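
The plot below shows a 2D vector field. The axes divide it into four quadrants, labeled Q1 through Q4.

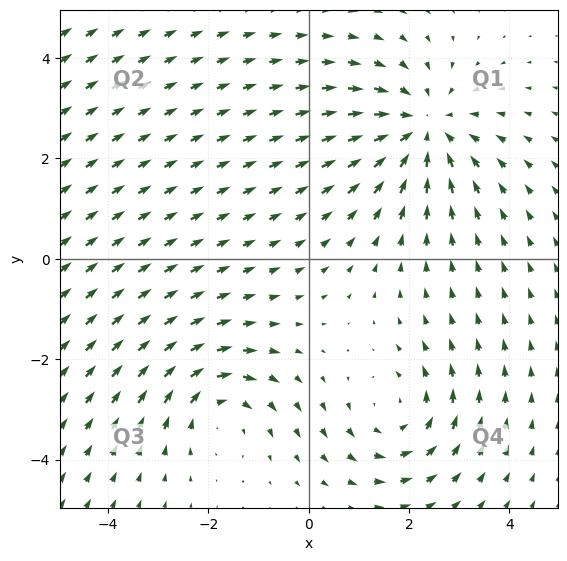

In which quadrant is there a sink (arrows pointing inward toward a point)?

The sink sits at approximately (2.3, 2.6), which lies in quadrant Q1. The divergence there is about -4, negative as expected for a sink.

Q1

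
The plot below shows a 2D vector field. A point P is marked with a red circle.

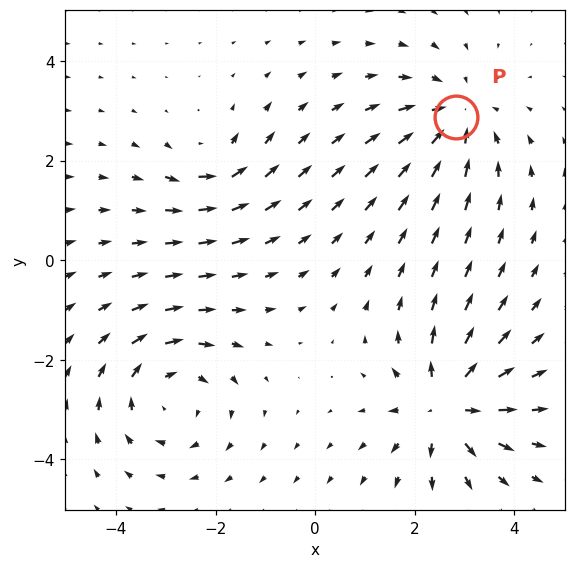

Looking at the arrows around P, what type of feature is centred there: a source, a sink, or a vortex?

At P (2.8, 2.9) the arrows converge inward. Divergence about -4, curl ≈0 — negative divergence with near-zero curl is a sink.

sink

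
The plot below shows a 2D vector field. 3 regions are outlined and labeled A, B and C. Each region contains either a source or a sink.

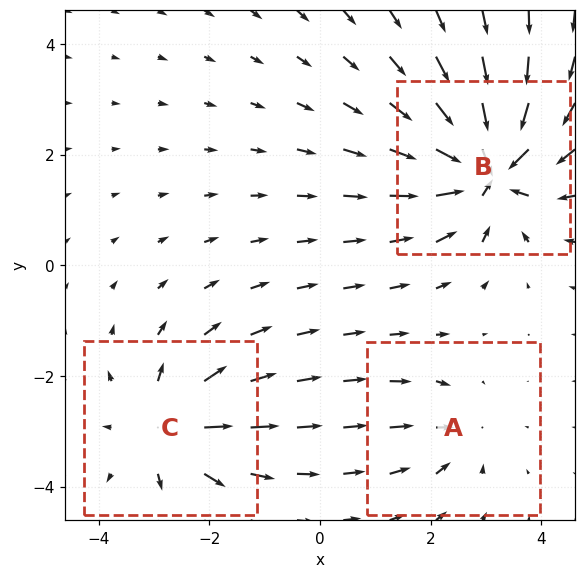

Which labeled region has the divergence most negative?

Divergence at each region's feature centre — A: about -3, B: about -7, C: about +4. Region B is most negative.

B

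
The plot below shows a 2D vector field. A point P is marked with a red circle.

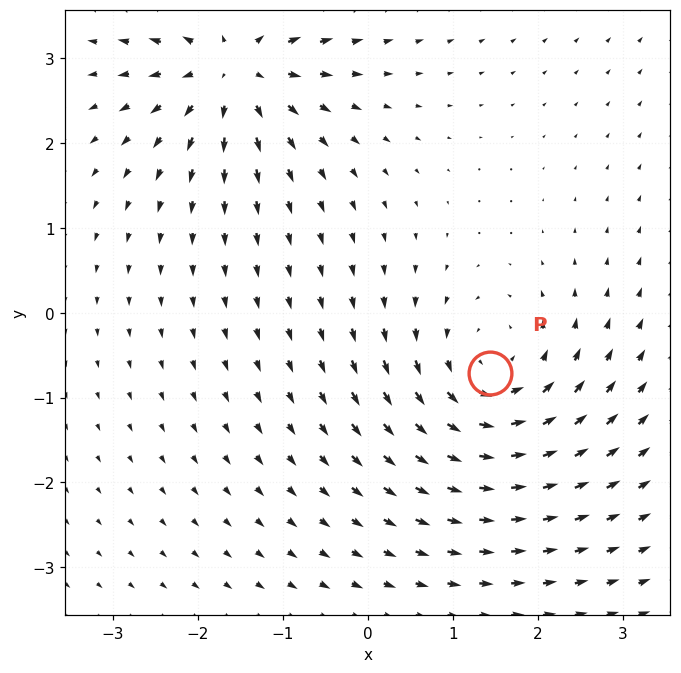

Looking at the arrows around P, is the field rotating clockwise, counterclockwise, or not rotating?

counterclockwise

Near P at (1.4, -0.7) the arrows circulate counterclockwise. The curl (z-component) there is about +3; positive curl means counterclockwise rotation.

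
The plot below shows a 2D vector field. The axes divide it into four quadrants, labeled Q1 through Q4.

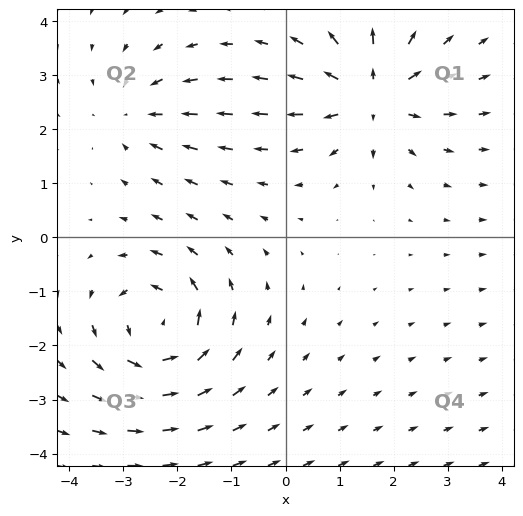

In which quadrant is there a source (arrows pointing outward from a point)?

The source sits at approximately (1.6, 2.6), which lies in quadrant Q1. The divergence there is about +6, positive as expected for a source.

Q1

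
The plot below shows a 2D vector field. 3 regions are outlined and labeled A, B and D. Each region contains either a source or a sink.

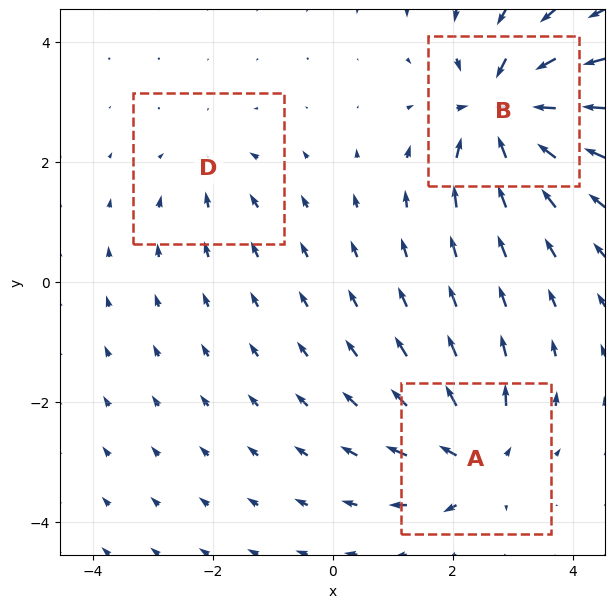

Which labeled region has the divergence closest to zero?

D

Divergence at each region's feature centre — A: about +4, B: about -6, D: about -2. Region D is closest to zero.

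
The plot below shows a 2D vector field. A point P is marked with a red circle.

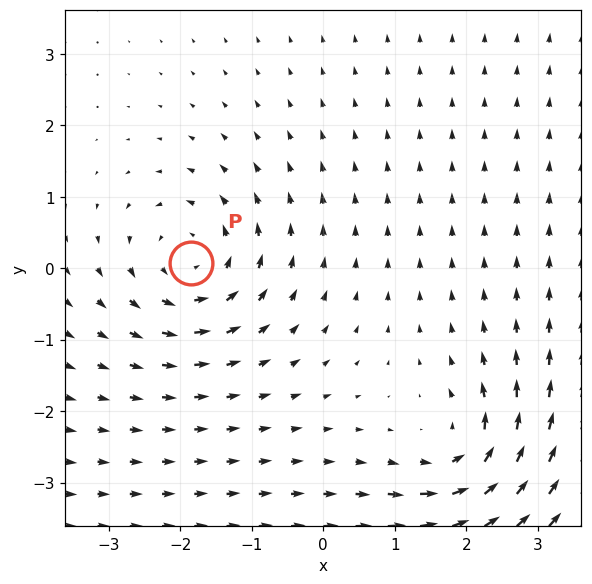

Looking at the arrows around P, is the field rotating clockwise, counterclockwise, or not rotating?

Near P at (-1.8, 0.1) the arrows circulate counterclockwise. The curl (z-component) there is about +4; positive curl means counterclockwise rotation.

counterclockwise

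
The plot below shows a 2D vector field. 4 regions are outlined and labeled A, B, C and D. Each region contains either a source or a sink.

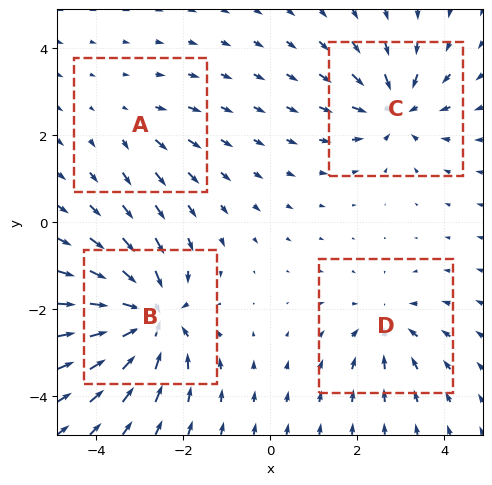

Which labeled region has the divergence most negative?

Divergence at each region's feature centre — A: about +2, B: about -7, C: about -5, D: about -4. Region B is most negative.

B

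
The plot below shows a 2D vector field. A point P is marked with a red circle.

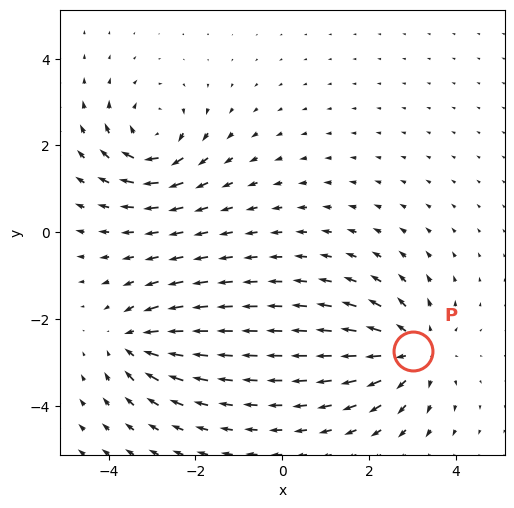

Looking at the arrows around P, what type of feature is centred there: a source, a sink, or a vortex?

At P (3.0, -2.7) the arrows spread outward. Divergence about +4, curl ≈0 — positive divergence with near-zero curl is a source.

source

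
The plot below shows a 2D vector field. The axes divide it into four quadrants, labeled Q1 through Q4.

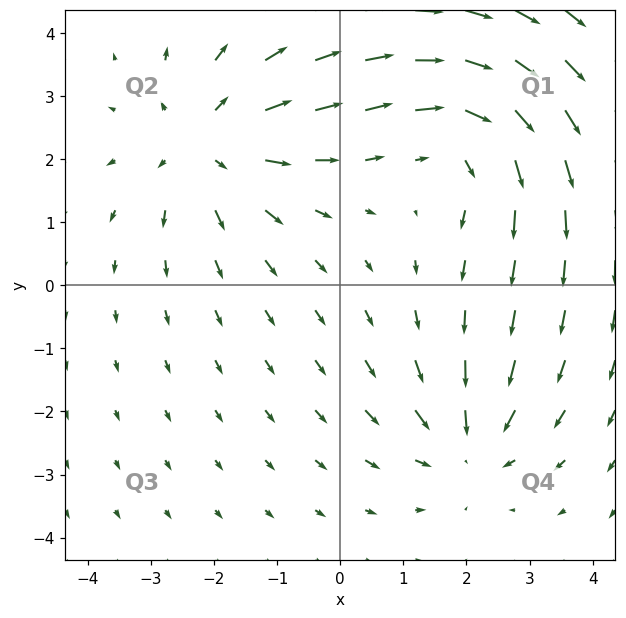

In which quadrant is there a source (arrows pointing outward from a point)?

The source sits at approximately (-2.1, 2.2), which lies in quadrant Q2. The divergence there is about +3, positive as expected for a source.

Q2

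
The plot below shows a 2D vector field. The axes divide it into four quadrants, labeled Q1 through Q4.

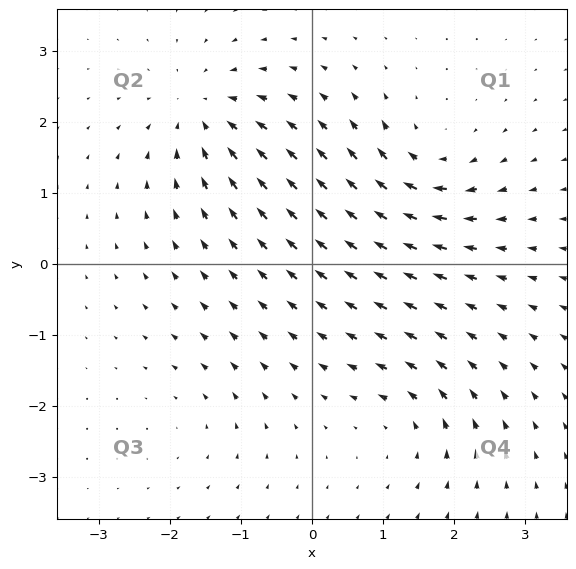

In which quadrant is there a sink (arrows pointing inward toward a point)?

The sink sits at approximately (-1.5, 2.1), which lies in quadrant Q2. The divergence there is about -6, negative as expected for a sink.

Q2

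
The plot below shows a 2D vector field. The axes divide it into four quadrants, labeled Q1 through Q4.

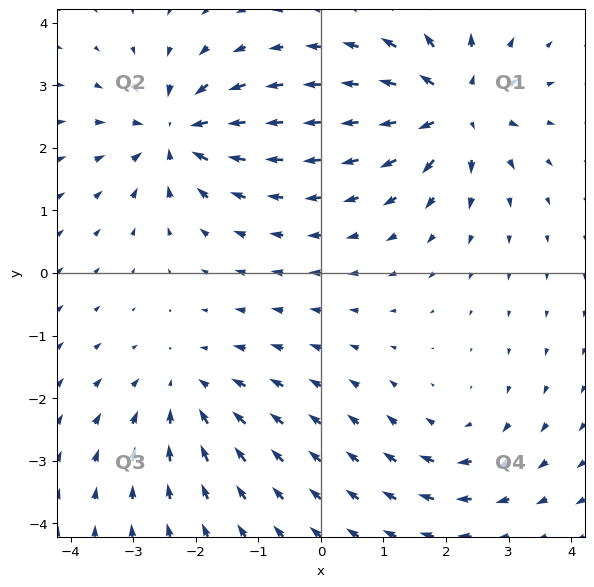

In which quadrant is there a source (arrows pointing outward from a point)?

Q1

The source sits at approximately (2.1, 2.6), which lies in quadrant Q1. The divergence there is about +6, positive as expected for a source.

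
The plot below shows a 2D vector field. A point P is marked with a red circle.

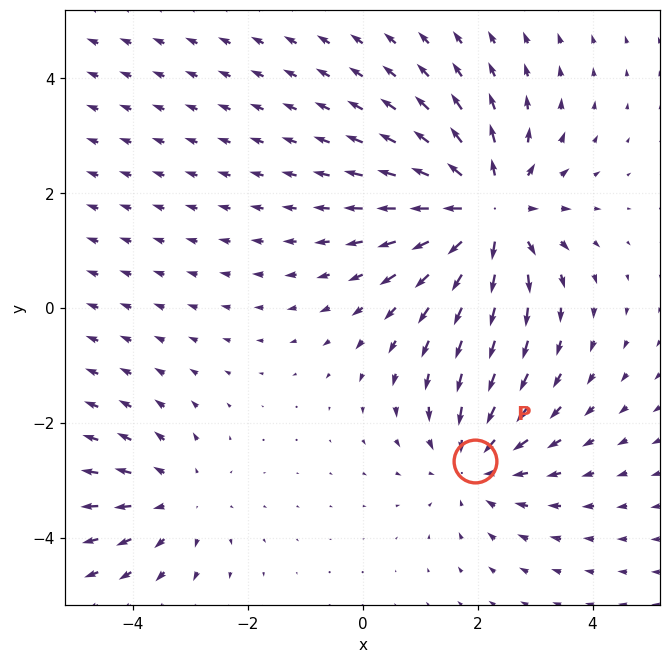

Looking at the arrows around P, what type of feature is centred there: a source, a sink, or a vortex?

sink

At P (2.0, -2.7) the arrows converge inward. Divergence about -3, curl ≈0 — negative divergence with near-zero curl is a sink.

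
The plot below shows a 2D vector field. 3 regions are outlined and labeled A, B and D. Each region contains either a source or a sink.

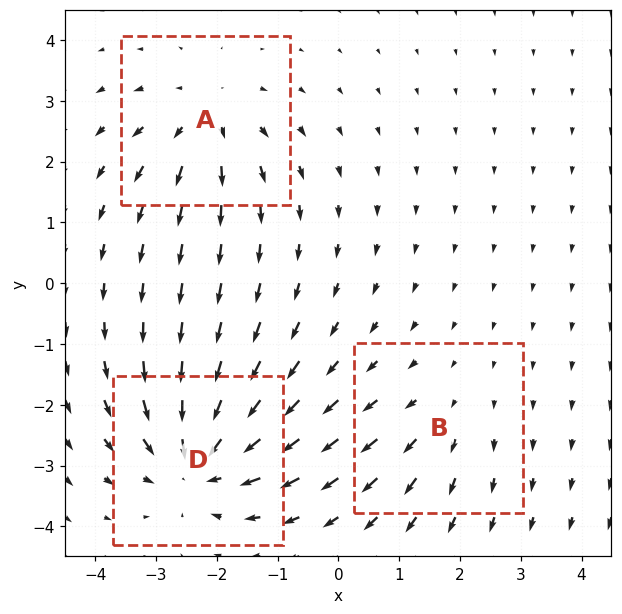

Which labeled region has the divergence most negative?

Divergence at each region's feature centre — A: about +3, B: about +2, D: about -5. Region D is most negative.

D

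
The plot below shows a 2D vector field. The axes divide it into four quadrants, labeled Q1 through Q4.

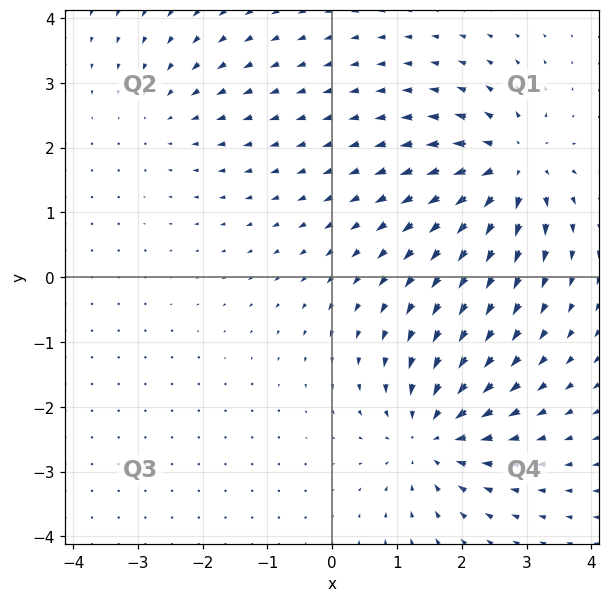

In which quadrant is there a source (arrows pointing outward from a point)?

The source sits at approximately (2.8, 1.7), which lies in quadrant Q1. The divergence there is about +6, positive as expected for a source.

Q1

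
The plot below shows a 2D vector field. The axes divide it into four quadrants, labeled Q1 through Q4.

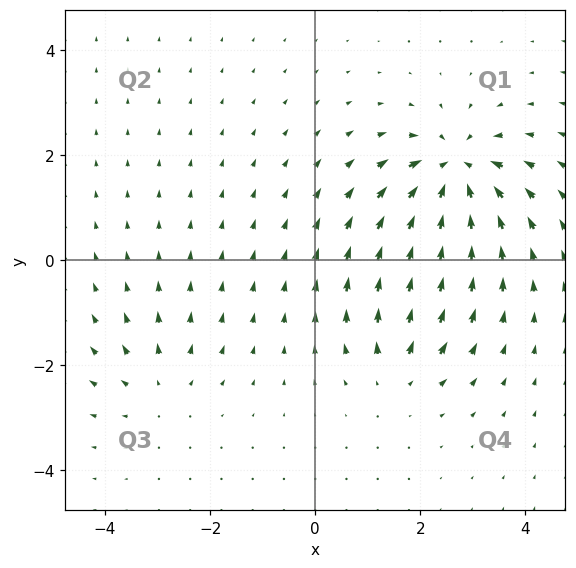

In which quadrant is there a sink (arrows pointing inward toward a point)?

The sink sits at approximately (2.7, 1.7), which lies in quadrant Q1. The divergence there is about -6, negative as expected for a sink.

Q1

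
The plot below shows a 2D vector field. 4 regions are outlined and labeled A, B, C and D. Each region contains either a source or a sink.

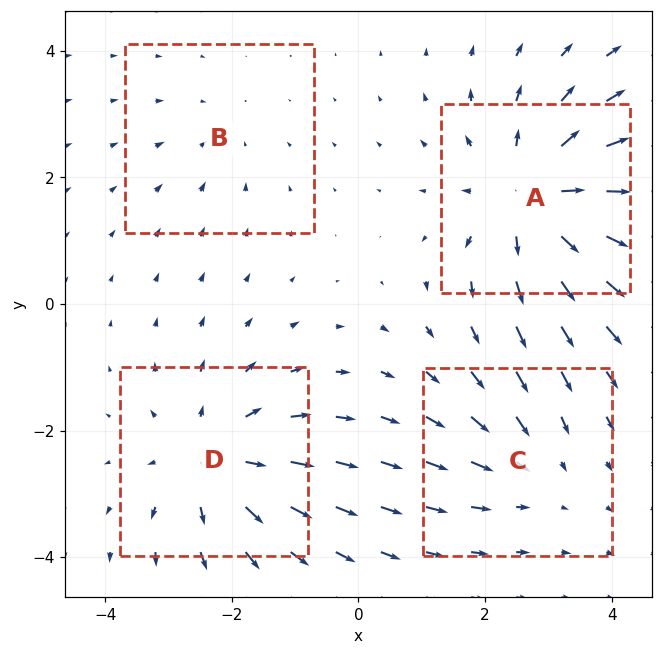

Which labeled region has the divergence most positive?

A

Divergence at each region's feature centre — A: about +6, B: about -2, C: about -3, D: about +5. Region A is most positive.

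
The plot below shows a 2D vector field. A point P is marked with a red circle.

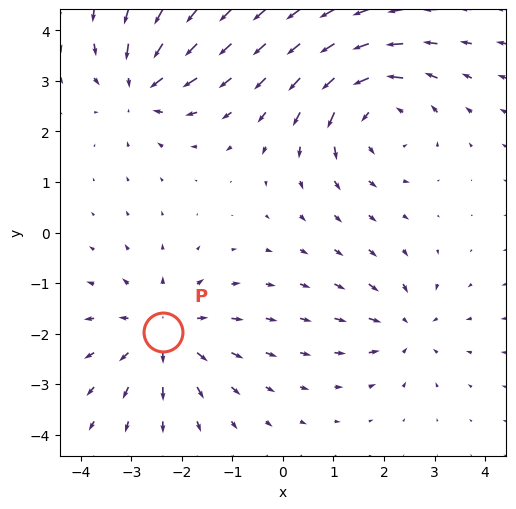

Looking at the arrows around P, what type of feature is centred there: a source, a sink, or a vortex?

At P (-2.4, -2.0) the arrows spread outward. Divergence about +4, curl ≈0 — positive divergence with near-zero curl is a source.

source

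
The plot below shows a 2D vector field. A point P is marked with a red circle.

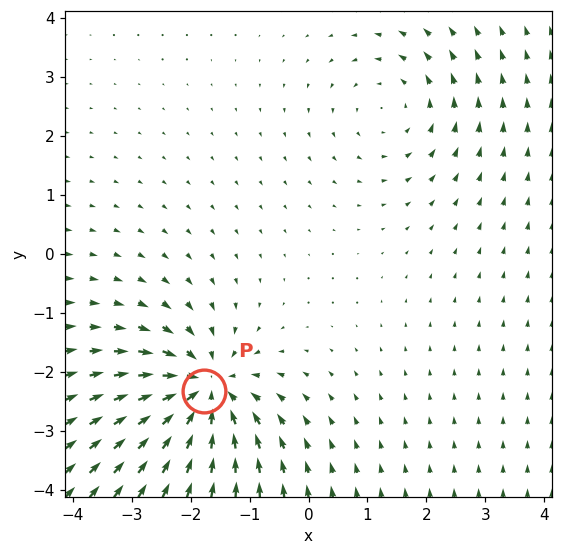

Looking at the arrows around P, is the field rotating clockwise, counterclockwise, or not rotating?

Near P at (-1.8, -2.3) the arrows show no circulation. The curl there is ≈0.

not rotating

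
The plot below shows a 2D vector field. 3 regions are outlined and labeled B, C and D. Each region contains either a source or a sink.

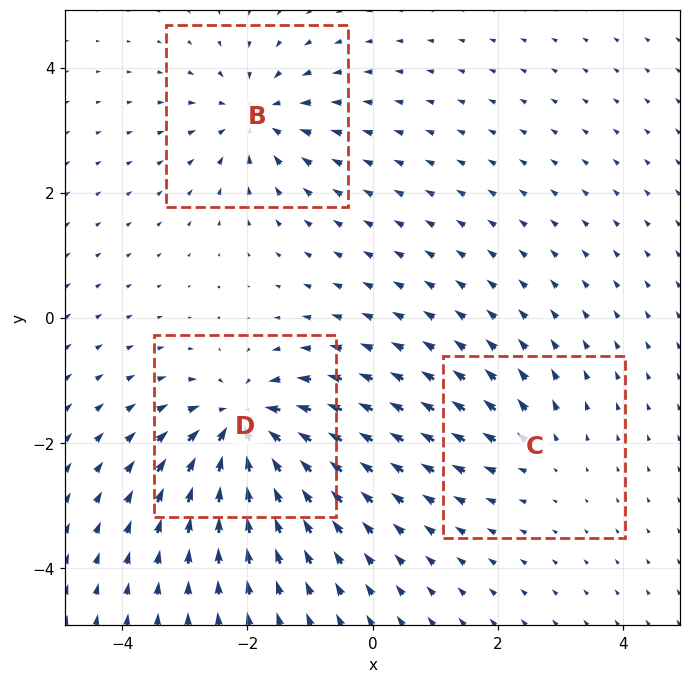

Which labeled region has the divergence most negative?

Divergence at each region's feature centre — B: about -4, C: about +2, D: about -6. Region D is most negative.

D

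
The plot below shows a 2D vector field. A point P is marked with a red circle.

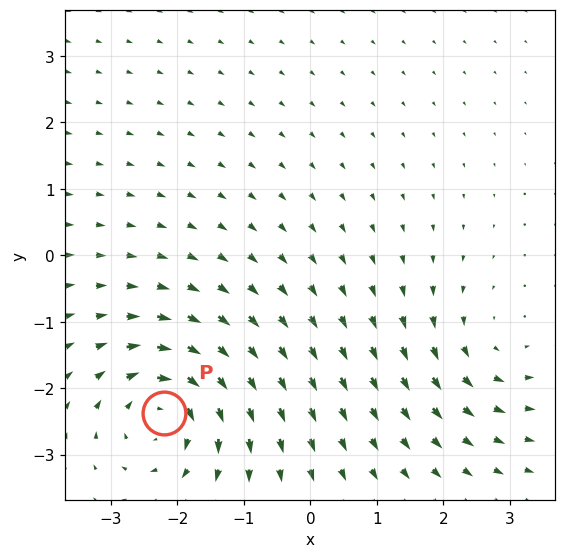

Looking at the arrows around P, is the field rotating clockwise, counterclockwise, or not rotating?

Near P at (-2.2, -2.4) the arrows circulate clockwise. The curl (z-component) there is about -5; negative curl means clockwise rotation.

clockwise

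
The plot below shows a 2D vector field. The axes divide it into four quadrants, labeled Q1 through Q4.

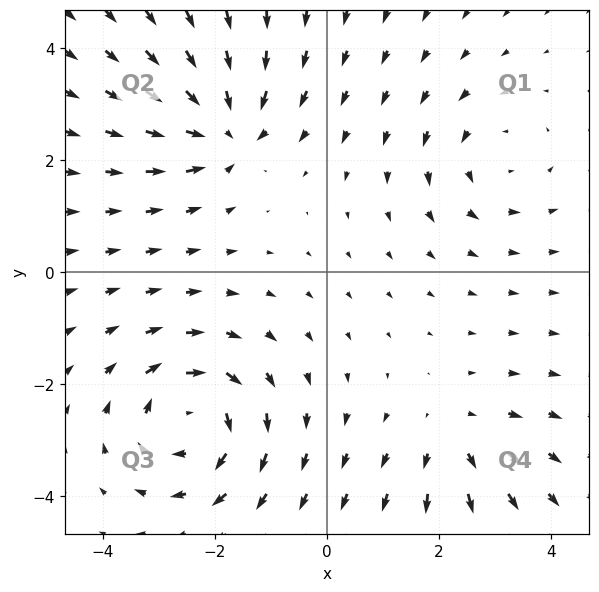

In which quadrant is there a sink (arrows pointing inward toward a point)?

The sink sits at approximately (-1.8, 2.5), which lies in quadrant Q2. The divergence there is about -6, negative as expected for a sink.

Q2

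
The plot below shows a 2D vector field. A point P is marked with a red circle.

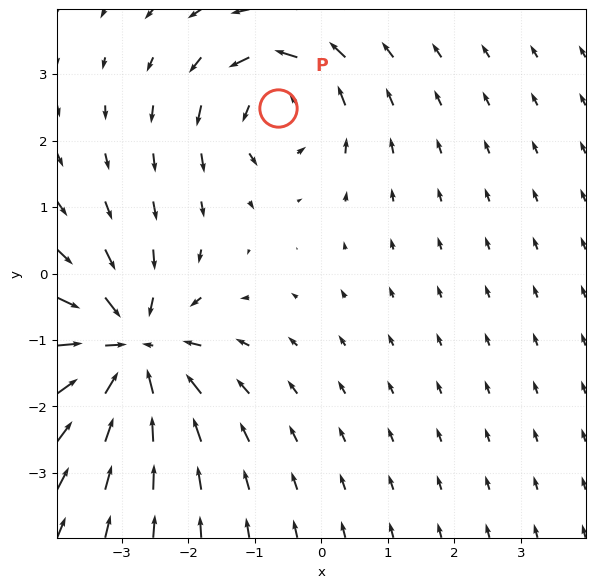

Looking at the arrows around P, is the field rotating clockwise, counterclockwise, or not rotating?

Near P at (-0.6, 2.5) the arrows circulate counterclockwise. The curl (z-component) there is about +4; positive curl means counterclockwise rotation.

counterclockwise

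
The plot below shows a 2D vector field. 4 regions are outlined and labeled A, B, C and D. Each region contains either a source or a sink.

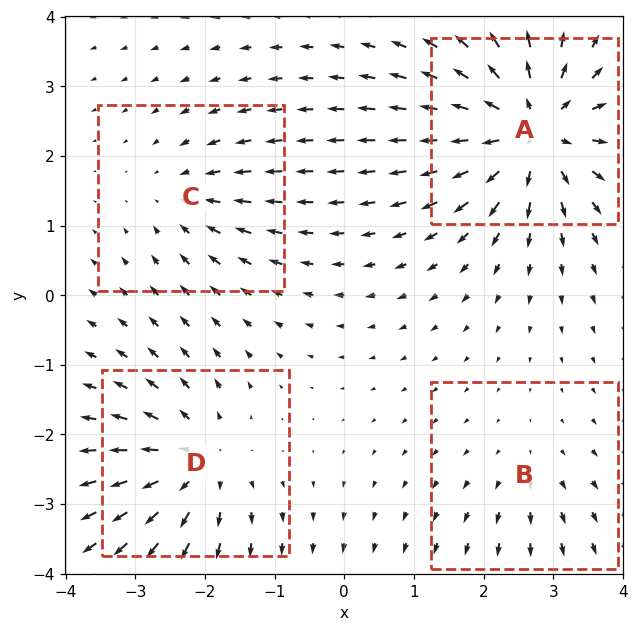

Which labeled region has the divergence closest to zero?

B

Divergence at each region's feature centre — A: about +8, B: about +2, C: about -3, D: about +5. Region B is closest to zero.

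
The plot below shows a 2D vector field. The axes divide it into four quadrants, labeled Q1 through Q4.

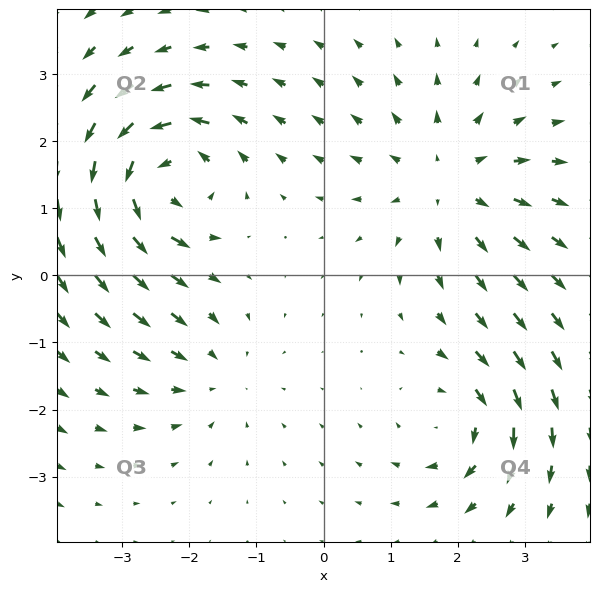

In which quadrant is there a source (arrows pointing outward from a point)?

Q1

The source sits at approximately (1.9, 1.4), which lies in quadrant Q1. The divergence there is about +3, positive as expected for a source.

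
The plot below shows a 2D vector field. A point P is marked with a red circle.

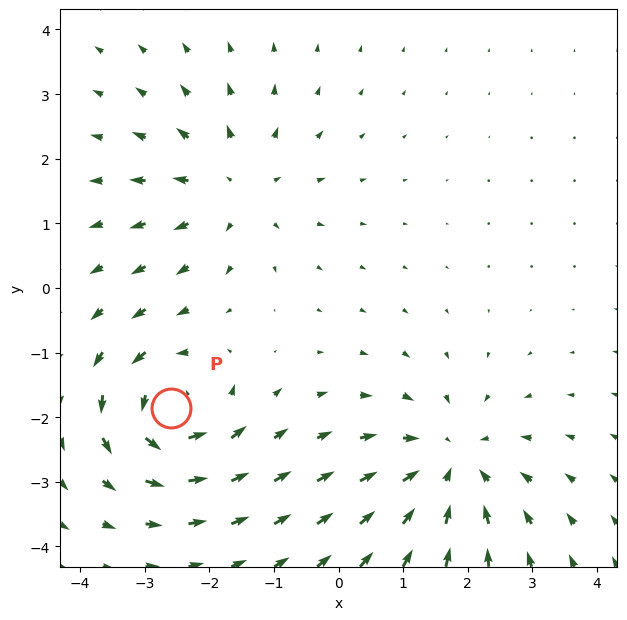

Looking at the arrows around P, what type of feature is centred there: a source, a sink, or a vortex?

At P (-2.6, -1.9) the arrows circulate counterclockwise. Divergence ≈0, curl about +6 — near-zero divergence with nonzero curl is a vortex.

vortex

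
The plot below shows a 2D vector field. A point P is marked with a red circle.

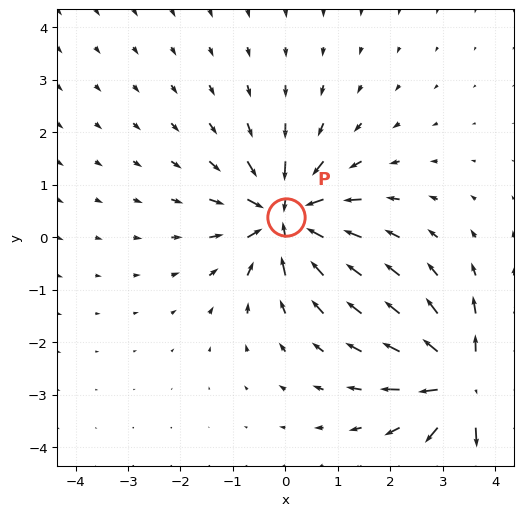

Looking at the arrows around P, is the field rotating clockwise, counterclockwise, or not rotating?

not rotating

Near P at (0.0, 0.4) the arrows show no circulation. The curl there is ≈0.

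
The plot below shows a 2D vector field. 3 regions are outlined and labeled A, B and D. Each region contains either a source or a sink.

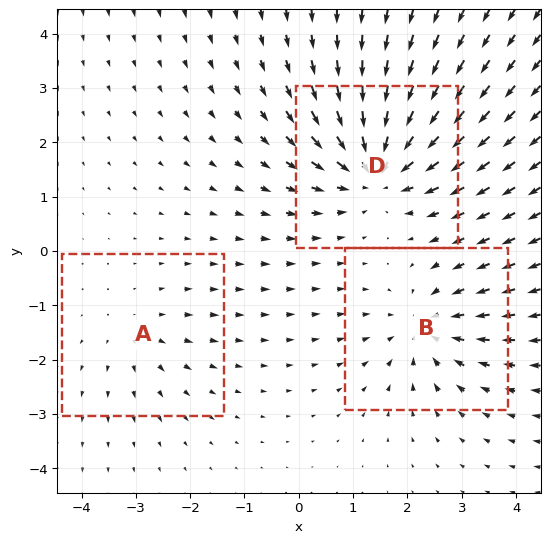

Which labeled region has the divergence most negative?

D

Divergence at each region's feature centre — A: about +2, B: about -4, D: about -5. Region D is most negative.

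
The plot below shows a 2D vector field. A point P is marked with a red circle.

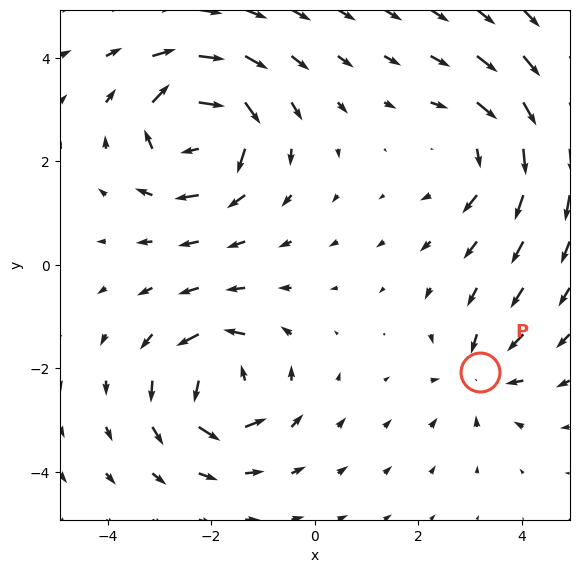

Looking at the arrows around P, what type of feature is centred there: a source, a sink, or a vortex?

At P (3.2, -2.1) the arrows converge inward. Divergence about -4, curl ≈0 — negative divergence with near-zero curl is a sink.

sink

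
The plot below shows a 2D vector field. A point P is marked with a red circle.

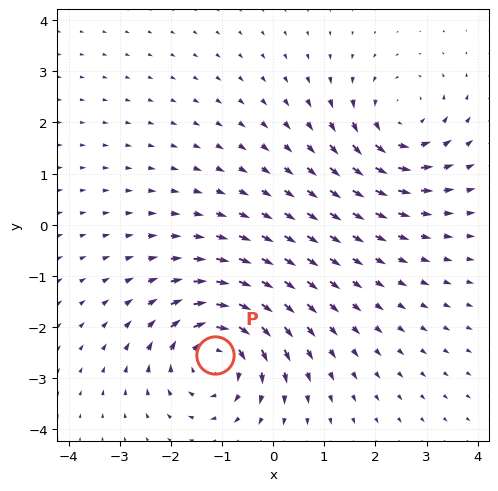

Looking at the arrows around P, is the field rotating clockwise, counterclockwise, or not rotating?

clockwise

Near P at (-1.1, -2.5) the arrows circulate clockwise. The curl (z-component) there is about -4; negative curl means clockwise rotation.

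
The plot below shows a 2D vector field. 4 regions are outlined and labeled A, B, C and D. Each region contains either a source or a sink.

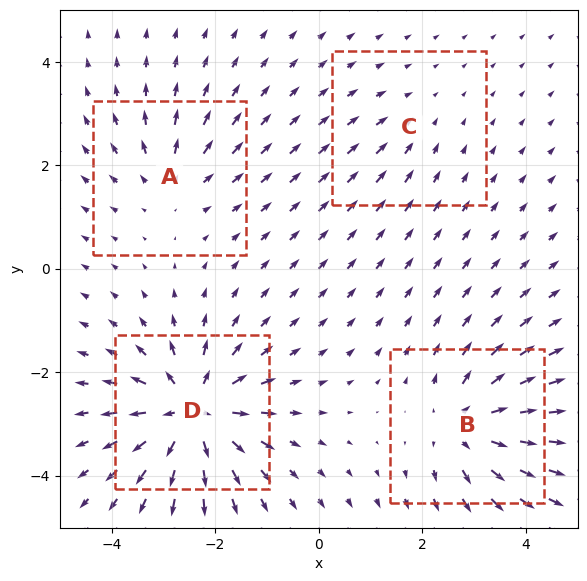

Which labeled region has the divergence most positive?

D

Divergence at each region's feature centre — A: about +4, B: about +6, C: about -2, D: about +9. Region D is most positive.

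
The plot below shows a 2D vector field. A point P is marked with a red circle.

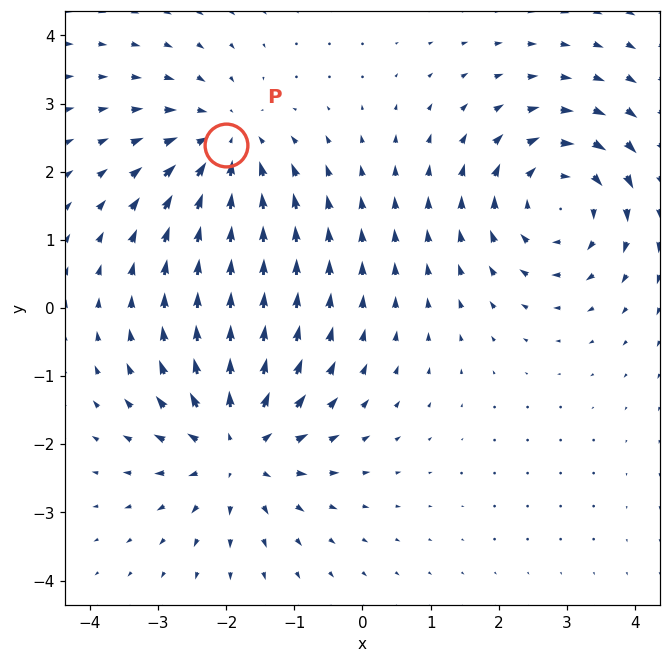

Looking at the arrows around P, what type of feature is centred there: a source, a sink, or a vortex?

At P (-2.0, 2.4) the arrows converge inward. Divergence about -3, curl ≈0 — negative divergence with near-zero curl is a sink.

sink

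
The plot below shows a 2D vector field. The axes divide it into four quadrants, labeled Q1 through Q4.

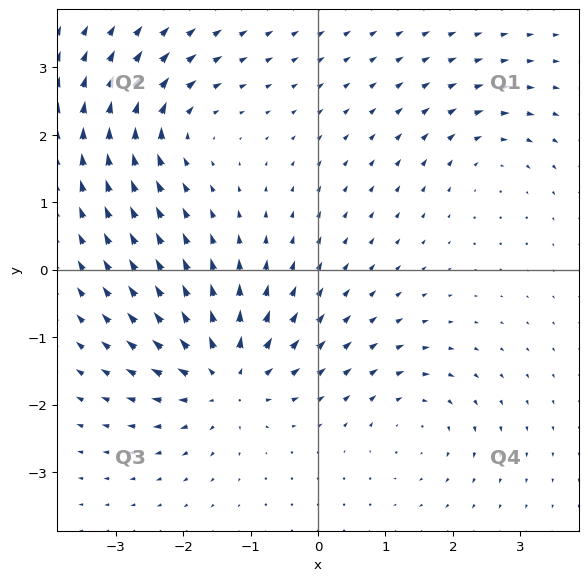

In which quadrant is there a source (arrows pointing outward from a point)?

Q3

The source sits at approximately (-1.4, -1.6), which lies in quadrant Q3. The divergence there is about +6, positive as expected for a source.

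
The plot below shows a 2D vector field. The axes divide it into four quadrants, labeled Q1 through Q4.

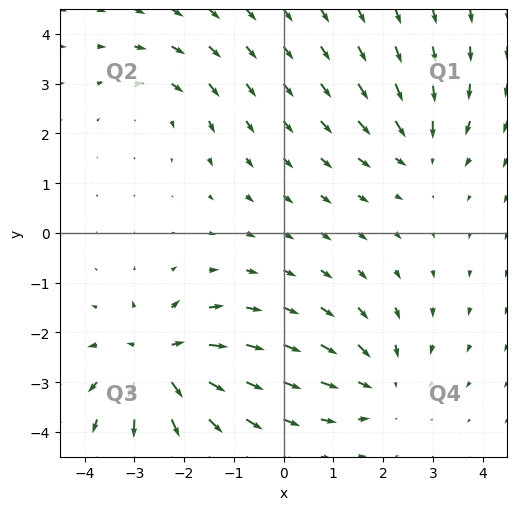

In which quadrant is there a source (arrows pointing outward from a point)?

Q3

The source sits at approximately (-2.5, -2.6), which lies in quadrant Q3. The divergence there is about +6, positive as expected for a source.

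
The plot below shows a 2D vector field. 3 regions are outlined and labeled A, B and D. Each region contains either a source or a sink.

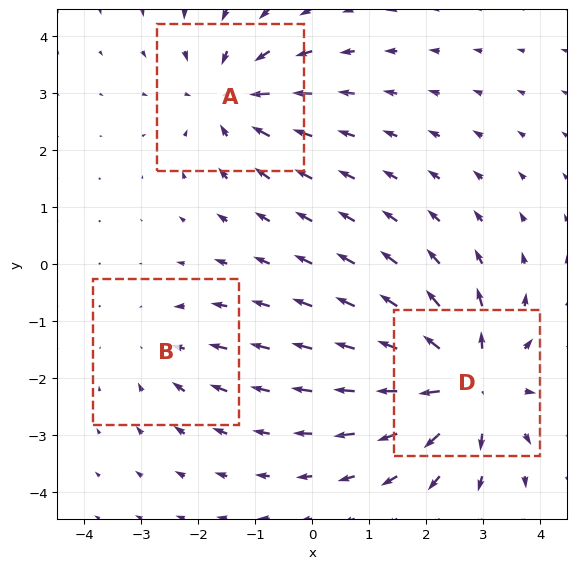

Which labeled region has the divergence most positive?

D

Divergence at each region's feature centre — A: about -3, B: about -2, D: about +5. Region D is most positive.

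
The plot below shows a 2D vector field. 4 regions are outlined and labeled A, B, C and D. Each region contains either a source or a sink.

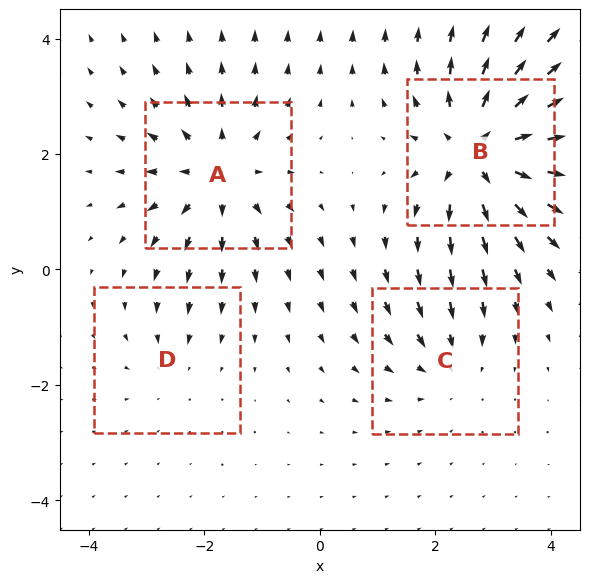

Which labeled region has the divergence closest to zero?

D

Divergence at each region's feature centre — A: about +5, B: about +7, C: about -3, D: about -2. Region D is closest to zero.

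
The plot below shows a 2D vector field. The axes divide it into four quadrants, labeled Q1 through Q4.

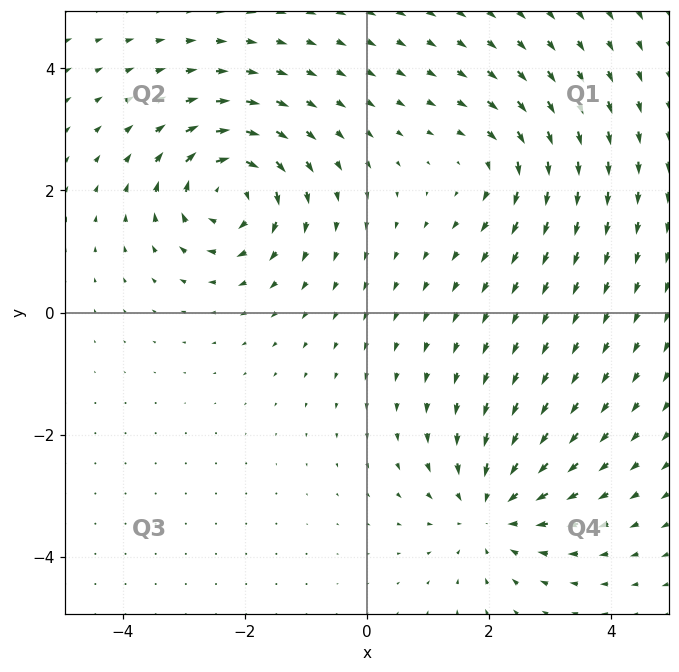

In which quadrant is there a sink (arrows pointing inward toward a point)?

Q4

The sink sits at approximately (2.0, -3.2), which lies in quadrant Q4. The divergence there is about -4, negative as expected for a sink.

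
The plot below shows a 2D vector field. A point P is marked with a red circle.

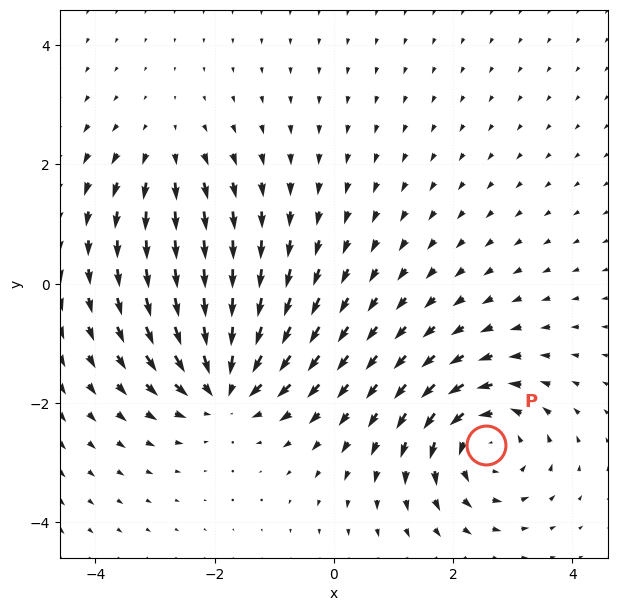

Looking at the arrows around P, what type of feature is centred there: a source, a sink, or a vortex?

vortex

At P (2.5, -2.7) the arrows circulate counterclockwise. Divergence ≈0, curl about +6 — near-zero divergence with nonzero curl is a vortex.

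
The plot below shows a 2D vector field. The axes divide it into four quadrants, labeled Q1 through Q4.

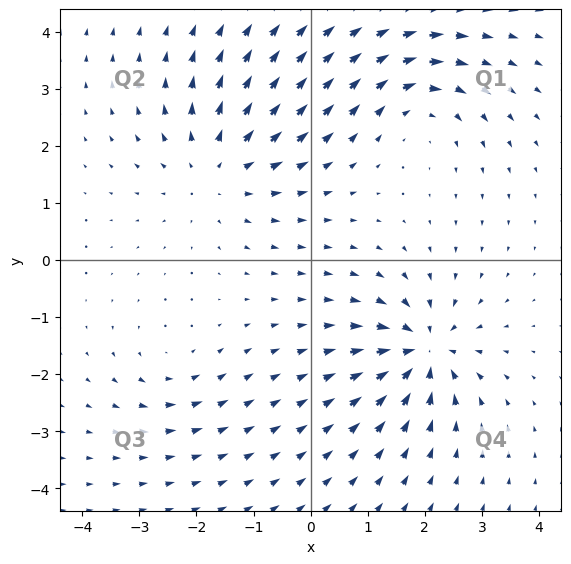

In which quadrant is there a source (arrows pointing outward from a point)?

The source sits at approximately (-1.6, 1.6), which lies in quadrant Q2. The divergence there is about +4, positive as expected for a source.

Q2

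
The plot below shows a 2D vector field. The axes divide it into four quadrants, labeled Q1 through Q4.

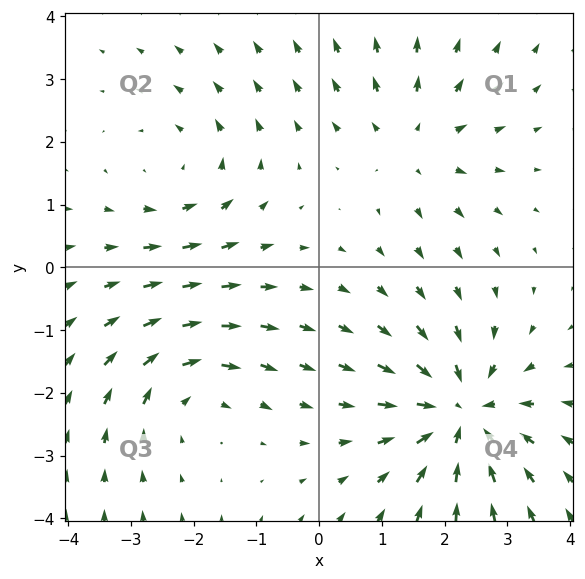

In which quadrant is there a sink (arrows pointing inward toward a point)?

The sink sits at approximately (2.3, -2.3), which lies in quadrant Q4. The divergence there is about -5, negative as expected for a sink.

Q4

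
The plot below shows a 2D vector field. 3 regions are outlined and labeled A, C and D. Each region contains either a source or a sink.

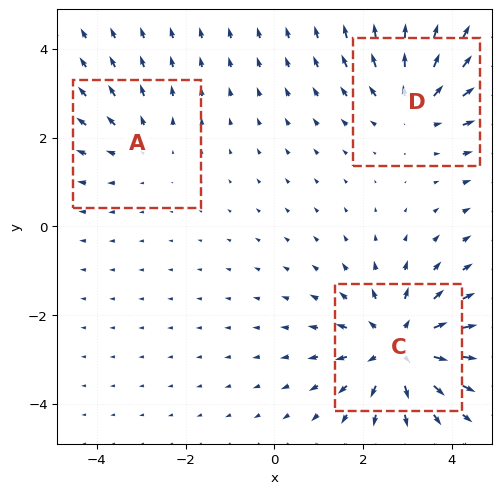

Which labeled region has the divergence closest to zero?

A

Divergence at each region's feature centre — A: about +2, C: about +4, D: about +3. Region A is closest to zero.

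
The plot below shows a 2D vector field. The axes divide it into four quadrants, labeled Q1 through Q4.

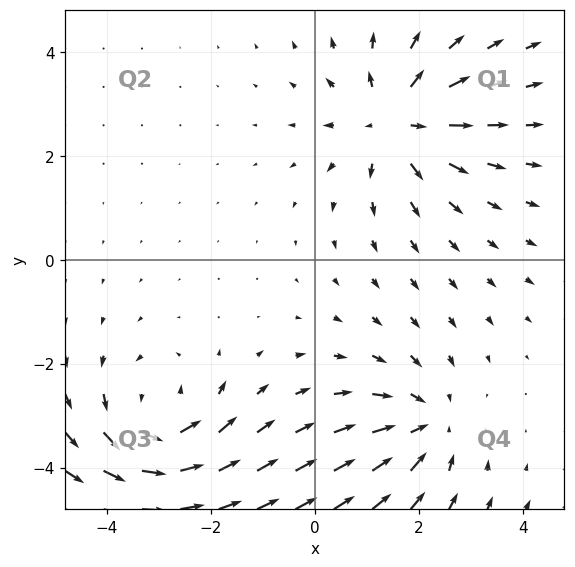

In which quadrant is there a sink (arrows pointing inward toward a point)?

Q4

The sink sits at approximately (2.1, -3.2), which lies in quadrant Q4. The divergence there is about -4, negative as expected for a sink.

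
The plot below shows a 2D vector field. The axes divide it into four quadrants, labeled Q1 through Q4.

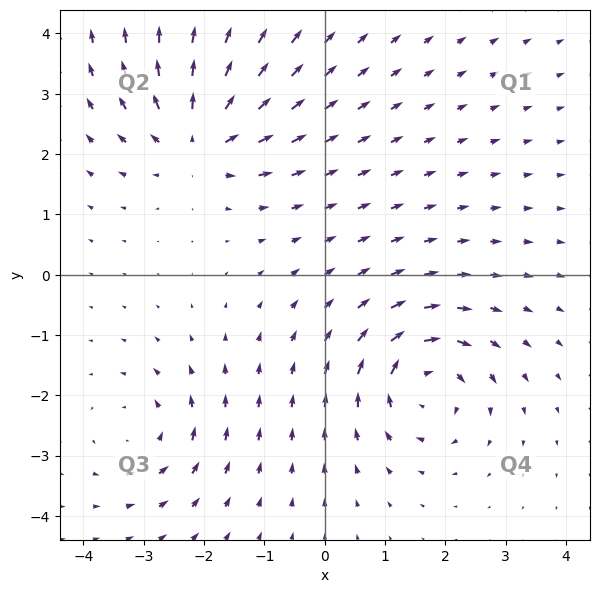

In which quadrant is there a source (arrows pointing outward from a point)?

Q2

The source sits at approximately (-2.1, 2.2), which lies in quadrant Q2. The divergence there is about +5, positive as expected for a source.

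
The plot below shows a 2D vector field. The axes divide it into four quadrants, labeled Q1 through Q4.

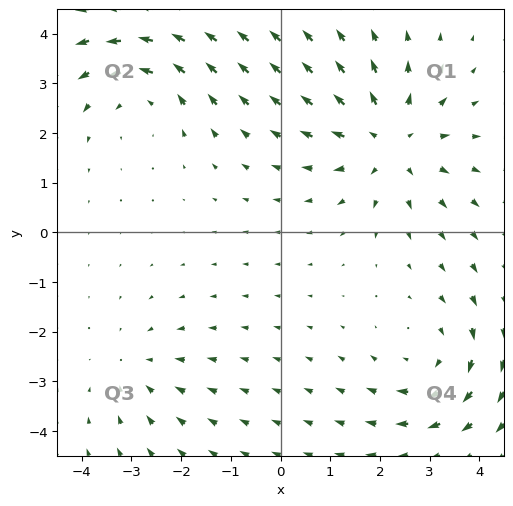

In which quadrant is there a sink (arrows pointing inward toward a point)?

The sink sits at approximately (-2.9, -2.8), which lies in quadrant Q3. The divergence there is about -2, negative as expected for a sink.

Q3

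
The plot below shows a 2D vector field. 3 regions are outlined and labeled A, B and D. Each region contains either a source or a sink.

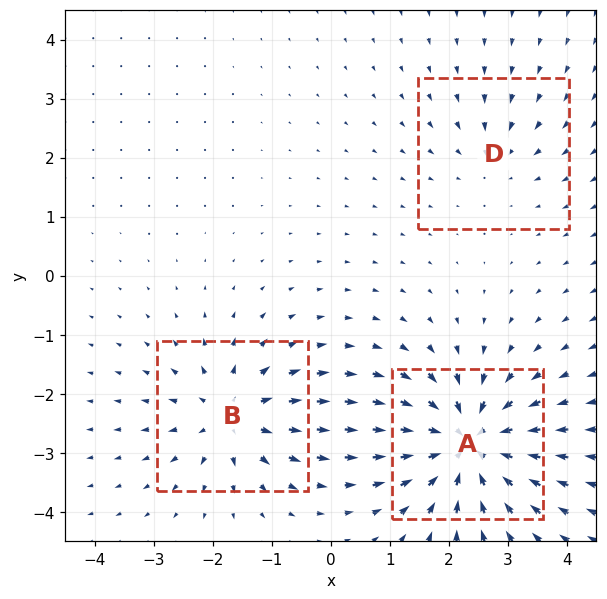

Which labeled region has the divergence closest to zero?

D

Divergence at each region's feature centre — A: about -6, B: about +4, D: about -2. Region D is closest to zero.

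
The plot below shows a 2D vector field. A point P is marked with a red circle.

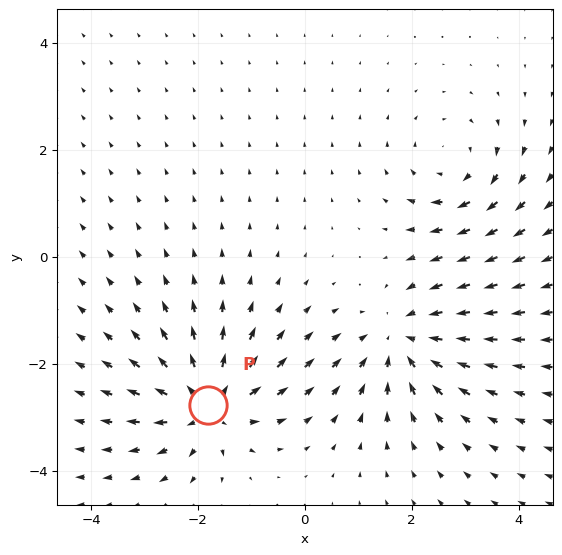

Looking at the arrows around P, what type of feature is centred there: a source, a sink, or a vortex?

source

At P (-1.8, -2.8) the arrows spread outward. Divergence about +6, curl ≈0 — positive divergence with near-zero curl is a source.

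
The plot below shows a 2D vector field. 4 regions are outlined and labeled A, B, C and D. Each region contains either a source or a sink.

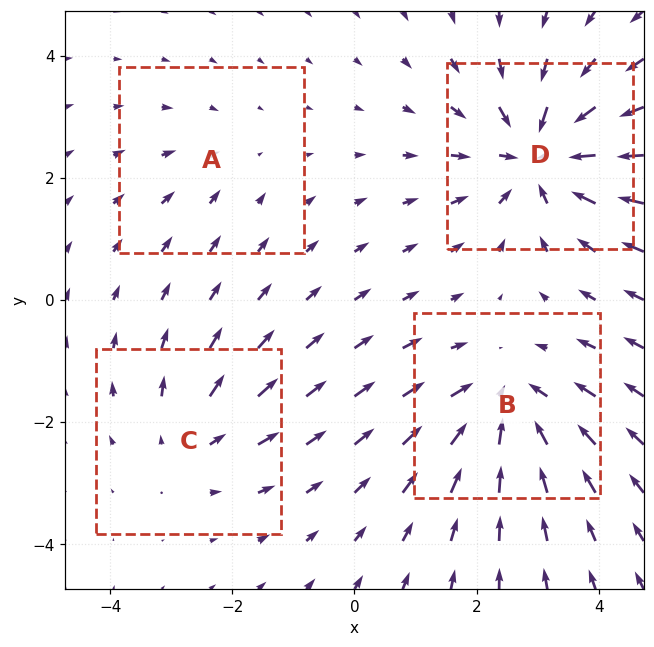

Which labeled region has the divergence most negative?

Divergence at each region's feature centre — A: about -2, B: about -5, C: about +3, D: about -6. Region D is most negative.

D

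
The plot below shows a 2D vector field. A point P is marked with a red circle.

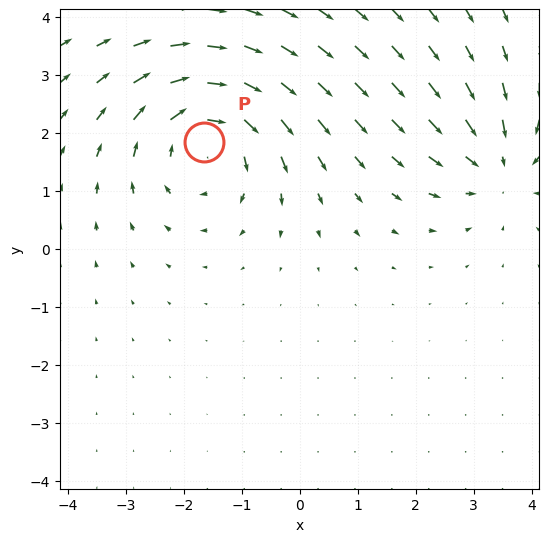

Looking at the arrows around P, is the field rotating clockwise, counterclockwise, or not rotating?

clockwise

Near P at (-1.7, 1.8) the arrows circulate clockwise. The curl (z-component) there is about -4; negative curl means clockwise rotation.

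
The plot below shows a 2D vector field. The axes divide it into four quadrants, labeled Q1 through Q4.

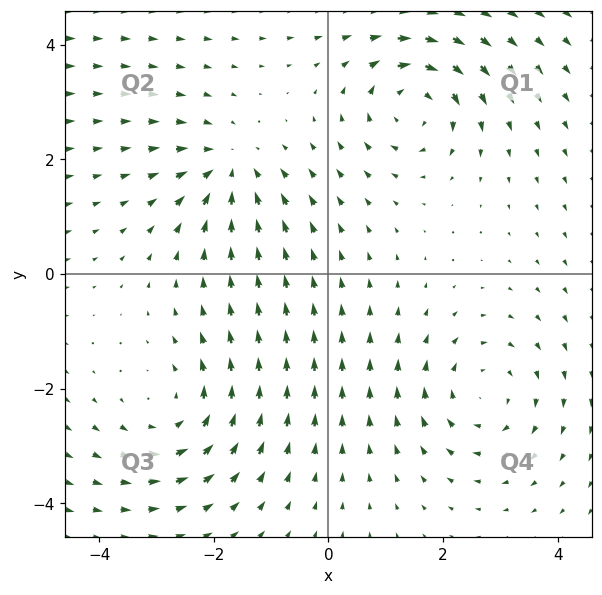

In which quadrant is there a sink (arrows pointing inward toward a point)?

The sink sits at approximately (-1.7, 1.8), which lies in quadrant Q2. The divergence there is about -4, negative as expected for a sink.

Q2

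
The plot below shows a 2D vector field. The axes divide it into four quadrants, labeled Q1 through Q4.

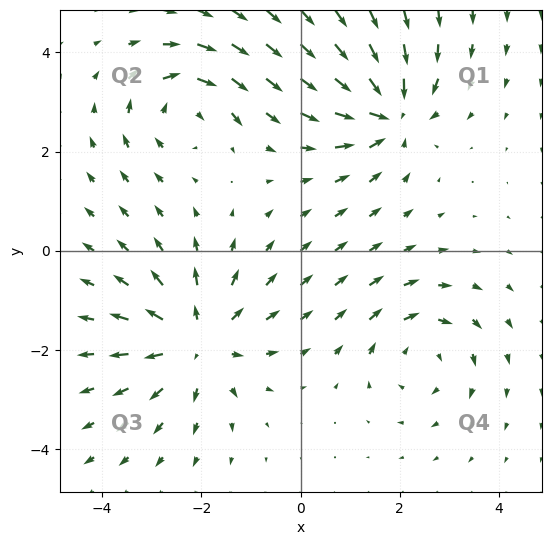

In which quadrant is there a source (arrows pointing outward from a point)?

Q3

The source sits at approximately (-2.1, -1.8), which lies in quadrant Q3. The divergence there is about +4, positive as expected for a source.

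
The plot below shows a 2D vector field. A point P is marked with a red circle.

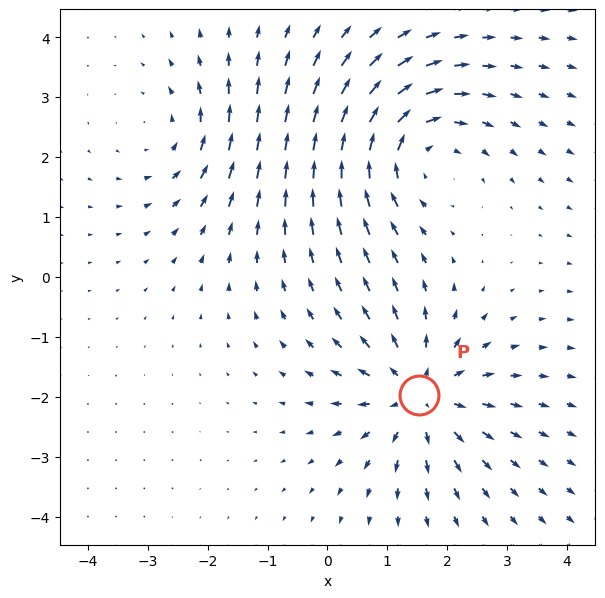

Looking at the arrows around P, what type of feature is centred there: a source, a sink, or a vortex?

source

At P (1.5, -2.0) the arrows spread outward. Divergence about +5, curl ≈0 — positive divergence with near-zero curl is a source.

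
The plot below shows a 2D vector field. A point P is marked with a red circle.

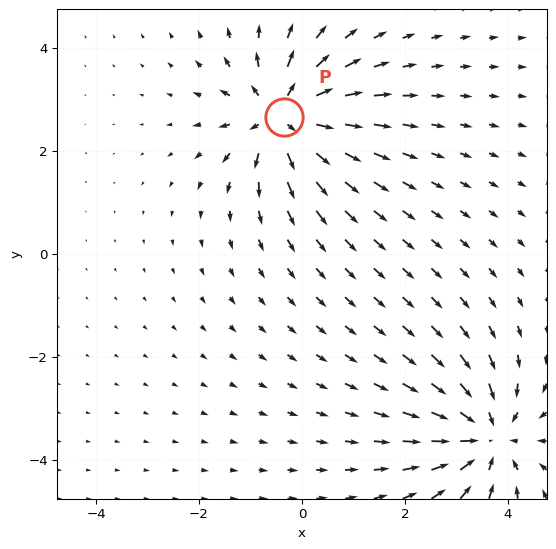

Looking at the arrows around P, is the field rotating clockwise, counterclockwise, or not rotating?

Near P at (-0.4, 2.7) the arrows show no circulation. The curl there is ≈0.

not rotating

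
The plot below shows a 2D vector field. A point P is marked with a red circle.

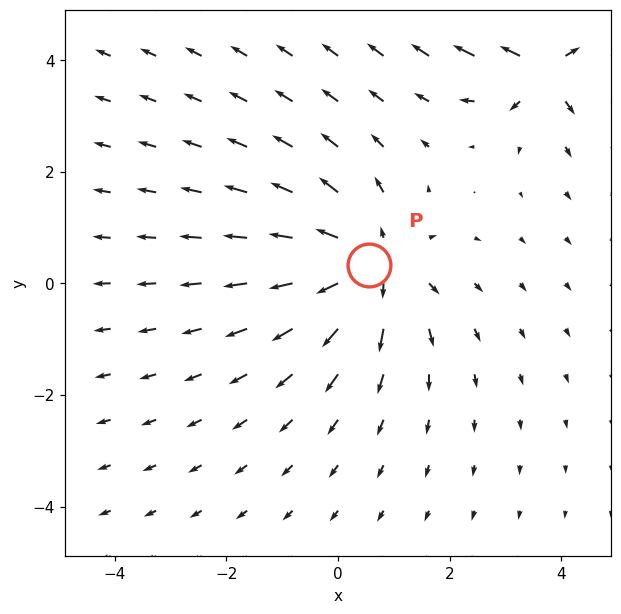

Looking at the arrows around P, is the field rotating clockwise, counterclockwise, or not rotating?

not rotating

Near P at (0.6, 0.3) the arrows show no circulation. The curl there is ≈0.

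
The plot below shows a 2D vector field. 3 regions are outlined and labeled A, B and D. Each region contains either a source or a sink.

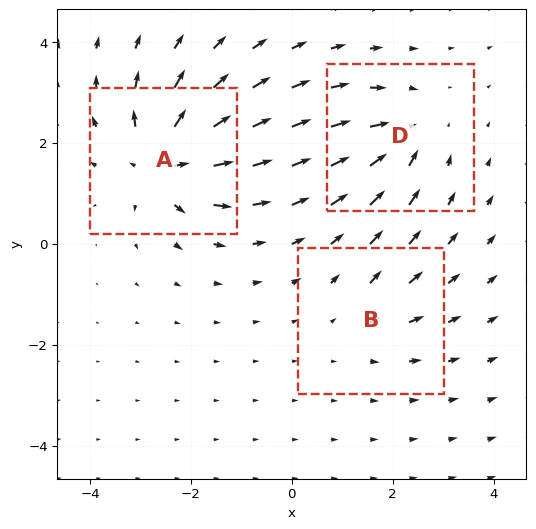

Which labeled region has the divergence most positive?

Divergence at each region's feature centre — A: about +6, B: about +2, D: about -4. Region A is most positive.

A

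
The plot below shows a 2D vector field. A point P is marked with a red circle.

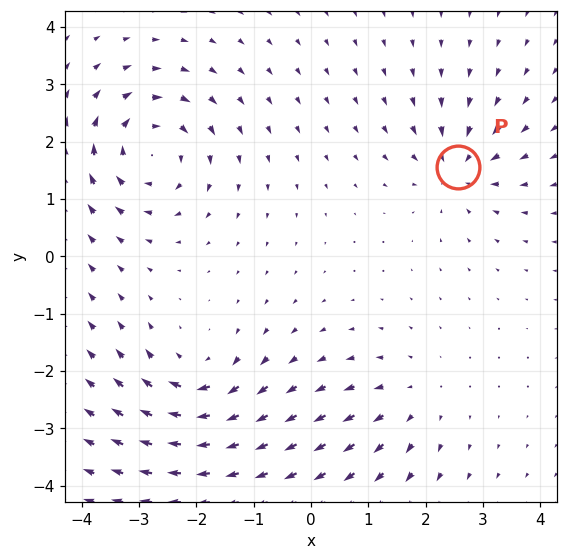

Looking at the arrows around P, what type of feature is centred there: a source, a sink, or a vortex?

At P (2.6, 1.6) the arrows converge inward. Divergence about -5, curl ≈0 — negative divergence with near-zero curl is a sink.

sink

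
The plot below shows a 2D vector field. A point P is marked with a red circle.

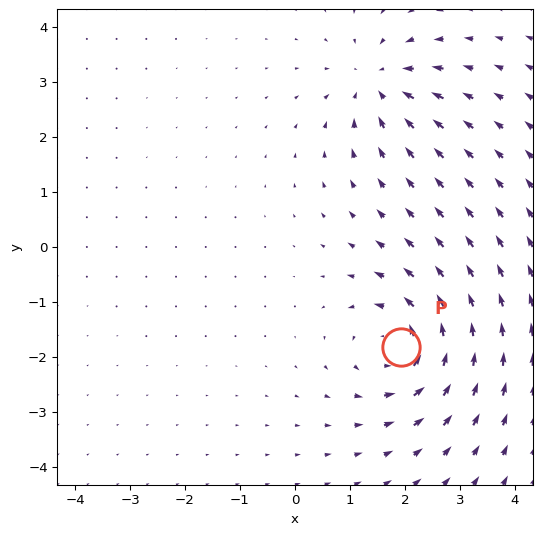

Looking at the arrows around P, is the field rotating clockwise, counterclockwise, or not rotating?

counterclockwise

Near P at (1.9, -1.8) the arrows circulate counterclockwise. The curl (z-component) there is about +5; positive curl means counterclockwise rotation.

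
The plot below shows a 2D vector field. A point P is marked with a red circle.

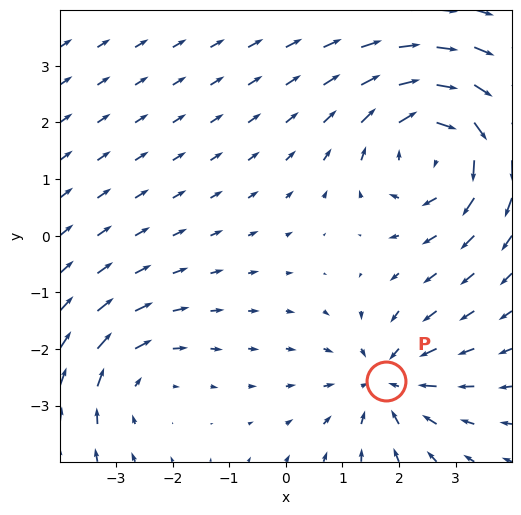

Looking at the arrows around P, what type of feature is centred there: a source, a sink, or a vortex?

sink

At P (1.8, -2.6) the arrows converge inward. Divergence about -3, curl ≈0 — negative divergence with near-zero curl is a sink.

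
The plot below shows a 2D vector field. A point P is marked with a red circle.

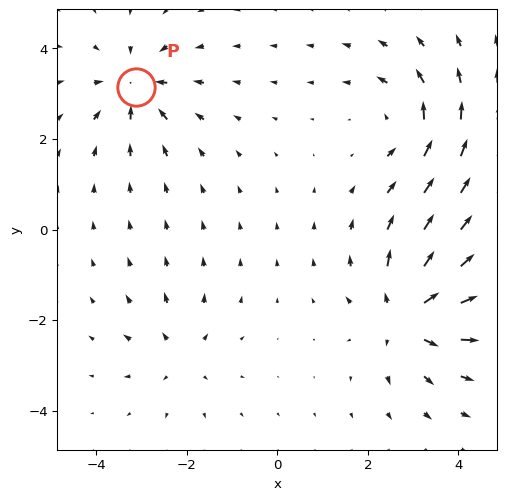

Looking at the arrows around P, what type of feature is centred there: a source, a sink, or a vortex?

At P (-3.1, 3.1) the arrows converge inward. Divergence about -5, curl ≈0 — negative divergence with near-zero curl is a sink.

sink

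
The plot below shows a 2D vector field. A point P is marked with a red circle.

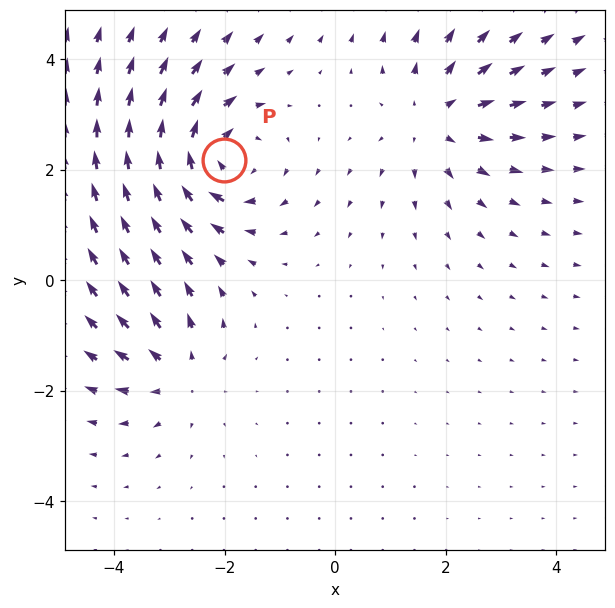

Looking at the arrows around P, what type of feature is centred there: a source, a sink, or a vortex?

vortex

At P (-2.0, 2.2) the arrows circulate clockwise. Divergence ≈0, curl about -6 — near-zero divergence with nonzero curl is a vortex.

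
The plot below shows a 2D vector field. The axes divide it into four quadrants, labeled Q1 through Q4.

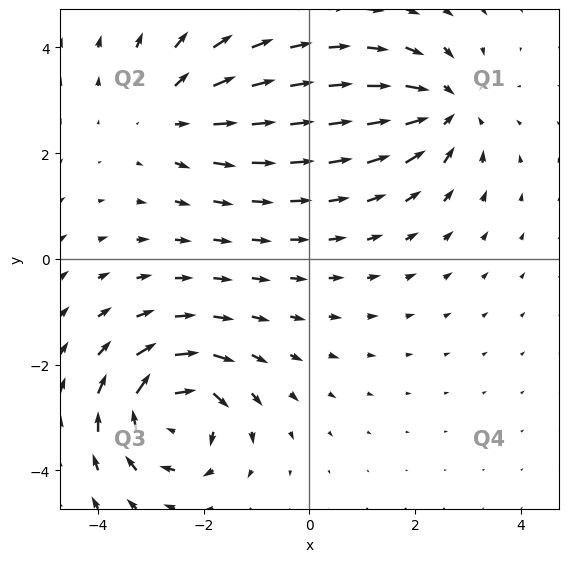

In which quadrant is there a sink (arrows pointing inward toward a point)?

Q1

The sink sits at approximately (2.6, 2.8), which lies in quadrant Q1. The divergence there is about -5, negative as expected for a sink.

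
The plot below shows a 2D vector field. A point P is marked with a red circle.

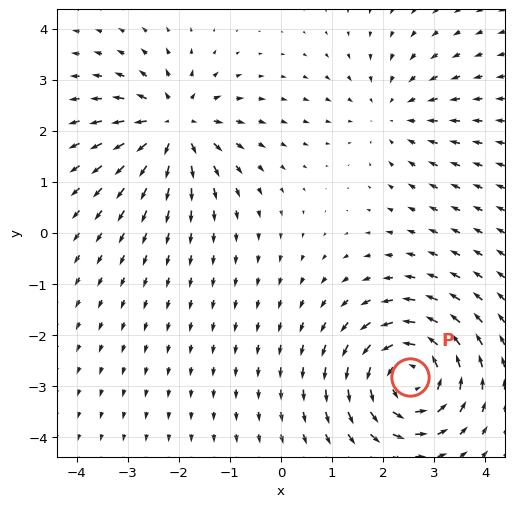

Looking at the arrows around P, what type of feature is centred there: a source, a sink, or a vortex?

vortex

At P (2.5, -2.8) the arrows circulate counterclockwise. Divergence ≈0, curl about +6 — near-zero divergence with nonzero curl is a vortex.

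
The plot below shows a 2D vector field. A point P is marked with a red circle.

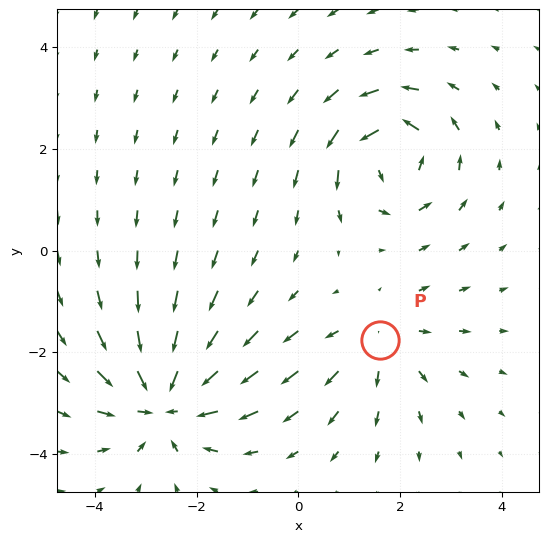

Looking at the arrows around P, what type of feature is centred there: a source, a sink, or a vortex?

At P (1.6, -1.8) the arrows spread outward. Divergence about +3, curl ≈0 — positive divergence with near-zero curl is a source.

source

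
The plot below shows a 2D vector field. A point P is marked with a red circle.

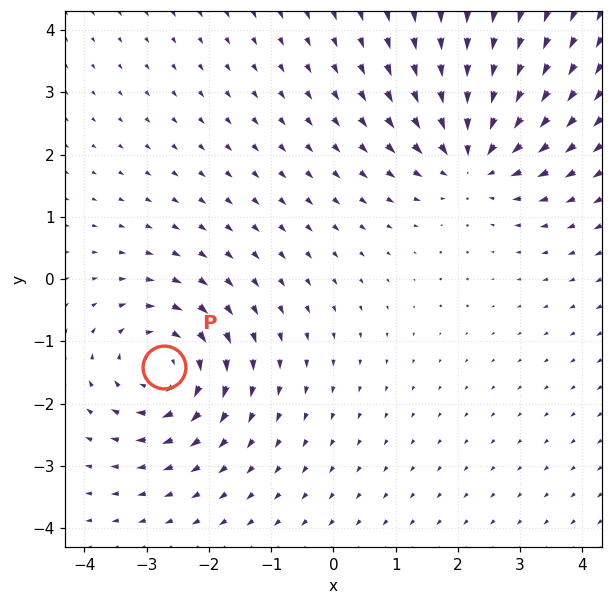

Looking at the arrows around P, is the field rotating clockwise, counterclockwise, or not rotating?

Near P at (-2.7, -1.4) the arrows circulate clockwise. The curl (z-component) there is about -3; negative curl means clockwise rotation.

clockwise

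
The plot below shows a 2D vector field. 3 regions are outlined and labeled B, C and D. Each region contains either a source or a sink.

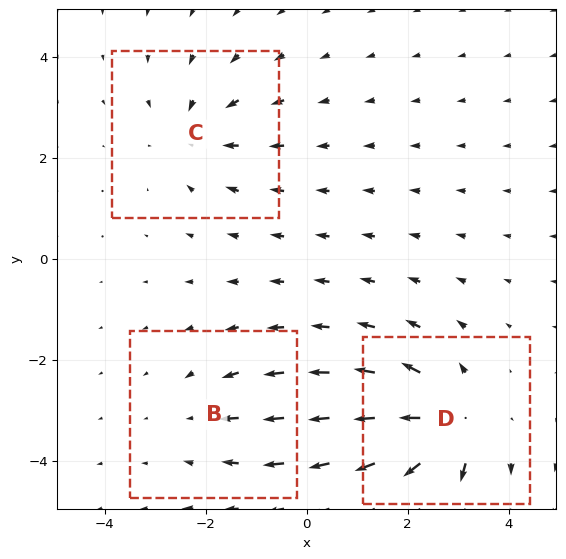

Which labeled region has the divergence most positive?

D

Divergence at each region's feature centre — B: about -2, C: about -3, D: about +5. Region D is most positive.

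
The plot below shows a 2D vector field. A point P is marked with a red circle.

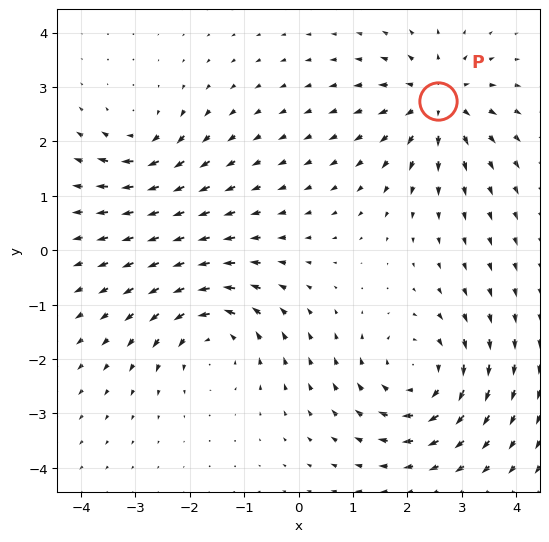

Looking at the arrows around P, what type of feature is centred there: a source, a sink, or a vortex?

At P (2.6, 2.7) the arrows spread outward. Divergence about +5, curl ≈0 — positive divergence with near-zero curl is a source.

source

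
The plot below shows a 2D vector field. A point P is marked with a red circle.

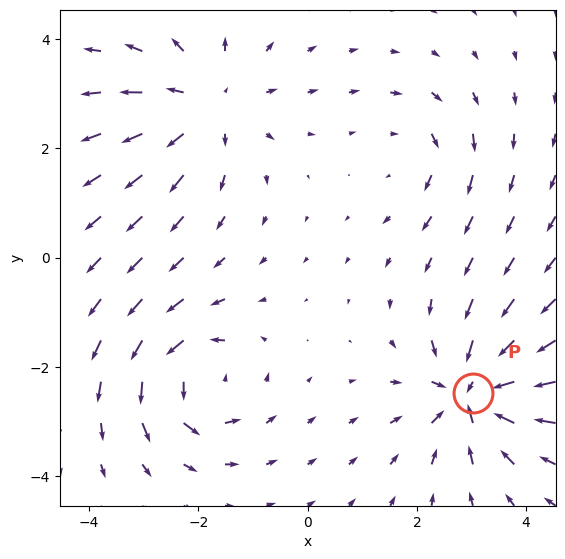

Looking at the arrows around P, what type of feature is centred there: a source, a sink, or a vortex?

sink

At P (3.0, -2.5) the arrows converge inward. Divergence about -6, curl ≈0 — negative divergence with near-zero curl is a sink.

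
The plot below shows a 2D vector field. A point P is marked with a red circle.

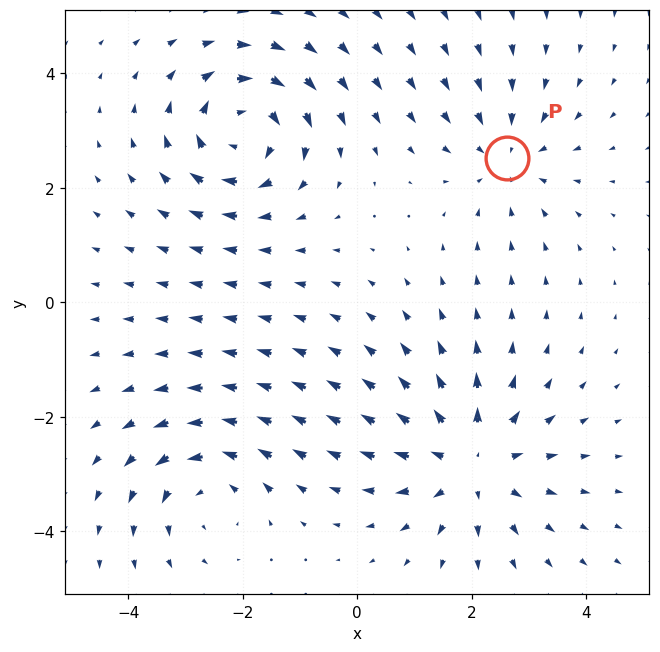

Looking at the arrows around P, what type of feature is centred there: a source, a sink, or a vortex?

At P (2.6, 2.5) the arrows converge inward. Divergence about -3, curl ≈0 — negative divergence with near-zero curl is a sink.

sink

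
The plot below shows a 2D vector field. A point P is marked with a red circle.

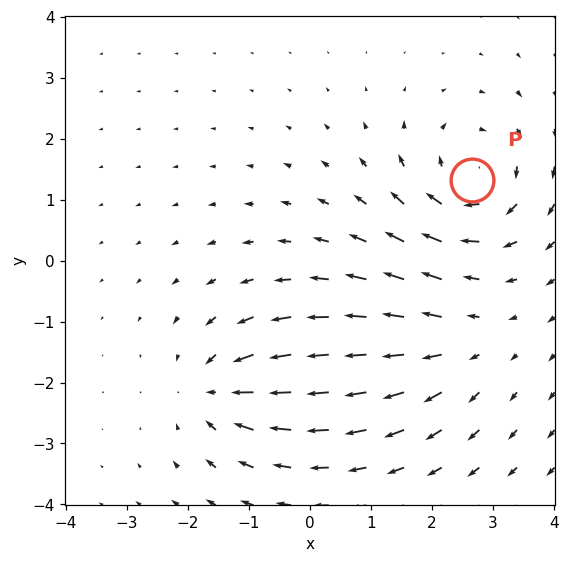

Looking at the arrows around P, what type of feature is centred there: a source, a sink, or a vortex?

vortex

At P (2.7, 1.3) the arrows circulate clockwise. Divergence ≈0, curl about -5 — near-zero divergence with nonzero curl is a vortex.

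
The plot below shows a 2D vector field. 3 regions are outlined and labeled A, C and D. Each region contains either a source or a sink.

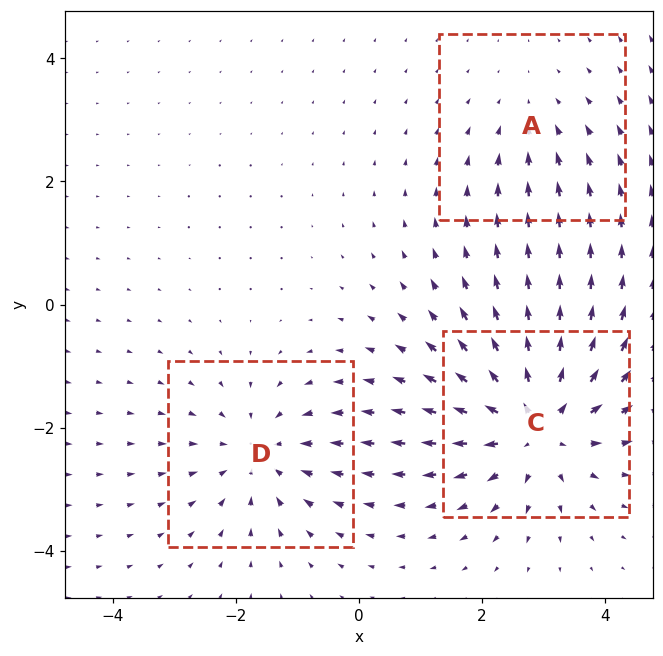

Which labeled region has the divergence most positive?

Divergence at each region's feature centre — A: about -2, C: about +5, D: about -3. Region C is most positive.

C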